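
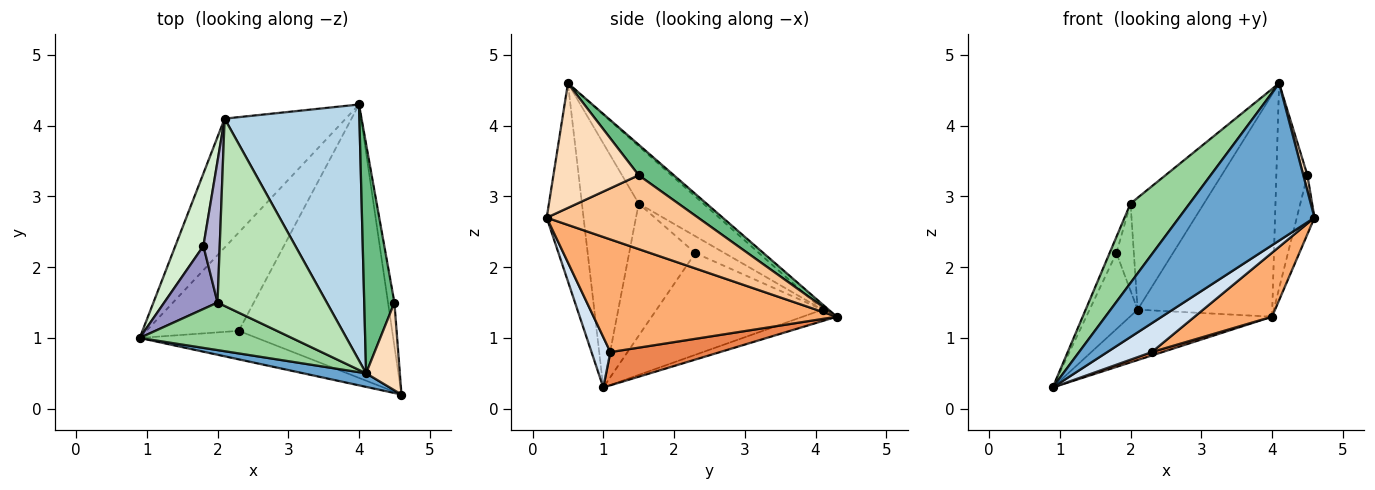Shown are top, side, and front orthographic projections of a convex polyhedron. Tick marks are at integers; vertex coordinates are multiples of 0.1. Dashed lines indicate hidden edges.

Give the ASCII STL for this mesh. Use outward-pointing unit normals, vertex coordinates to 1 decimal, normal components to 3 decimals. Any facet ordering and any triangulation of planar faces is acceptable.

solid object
 facet normal -0.262 -0.962 0.083
  outer loop
   vertex 4.1 0.5 4.6
   vertex 0.9 1.0 0.3
   vertex 4.6 0.2 2.7
  endloop
 endfacet
 facet normal -0.087 0.363 -0.928
  outer loop
   vertex 2.1 4.1 1.4
   vertex 4.0 4.3 1.3
   vertex 0.9 1.0 0.3
  endloop
 endfacet
 facet normal -0.029 0.655 0.755
  outer loop
   vertex 2.1 4.1 1.4
   vertex 4.1 0.5 4.6
   vertex 4.0 4.3 1.3
  endloop
 endfacet
 facet normal 0.289 -0.681 -0.672
  outer loop
   vertex 2.3 1.1 0.8
   vertex 4.6 0.2 2.7
   vertex 0.9 1.0 0.3
  endloop
 endfacet
 facet normal 0.338 -0.033 -0.940
  outer loop
   vertex 2.3 1.1 0.8
   vertex 0.9 1.0 0.3
   vertex 4.0 4.3 1.3
  endloop
 endfacet
 facet normal 0.582 -0.185 -0.792
  outer loop
   vertex 2.3 1.1 0.8
   vertex 4.0 4.3 1.3
   vertex 4.6 0.2 2.7
  endloop
 endfacet
 facet normal 0.990 0.116 -0.086
  outer loop
   vertex 4.5 1.5 3.3
   vertex 4.6 0.2 2.7
   vertex 4.0 4.3 1.3
  endloop
 endfacet
 facet normal 0.964 -0.046 0.261
  outer loop
   vertex 4.5 1.5 3.3
   vertex 4.1 0.5 4.6
   vertex 4.6 0.2 2.7
  endloop
 endfacet
 facet normal 0.602 0.532 0.595
  outer loop
   vertex 4.5 1.5 3.3
   vertex 4.0 4.3 1.3
   vertex 4.1 0.5 4.6
  endloop
 endfacet
 facet normal -0.636 -0.662 0.396
  outer loop
   vertex 2.0 1.5 2.9
   vertex 0.9 1.0 0.3
   vertex 4.1 0.5 4.6
  endloop
 endfacet
 facet normal -0.411 0.467 0.783
  outer loop
   vertex 2.0 1.5 2.9
   vertex 4.1 0.5 4.6
   vertex 2.1 4.1 1.4
  endloop
 endfacet
 facet normal -0.929 0.269 0.256
  outer loop
   vertex 1.8 2.3 2.2
   vertex 2.1 4.1 1.4
   vertex 0.9 1.0 0.3
  endloop
 endfacet
 facet normal -0.923 0.095 0.372
  outer loop
   vertex 1.8 2.3 2.2
   vertex 0.9 1.0 0.3
   vertex 2.0 1.5 2.9
  endloop
 endfacet
 facet normal -0.660 0.394 0.639
  outer loop
   vertex 1.8 2.3 2.2
   vertex 2.0 1.5 2.9
   vertex 2.1 4.1 1.4
  endloop
 endfacet
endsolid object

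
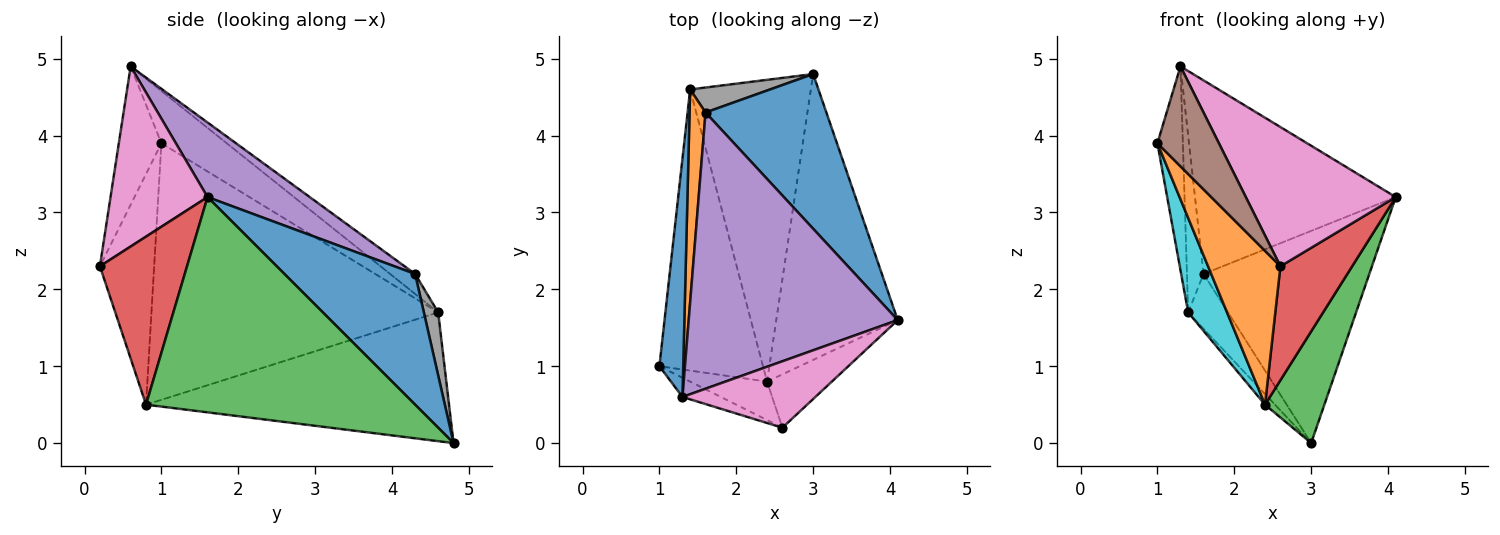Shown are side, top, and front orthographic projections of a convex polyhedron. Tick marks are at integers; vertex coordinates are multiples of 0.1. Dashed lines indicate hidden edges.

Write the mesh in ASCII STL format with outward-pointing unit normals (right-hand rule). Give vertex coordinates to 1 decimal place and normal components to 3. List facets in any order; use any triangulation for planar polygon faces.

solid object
 facet normal 0.537 0.682 0.497
  outer loop
   vertex 1.6 4.3 2.2
   vertex 4.1 1.6 3.2
   vertex 3.0 4.8 0.0
  endloop
 endfacet
 facet normal -0.588 -0.784 -0.196
  outer loop
   vertex 2.4 0.8 0.5
   vertex 2.6 0.2 2.3
   vertex 1.0 1.0 3.9
  endloop
 endfacet
 facet normal 0.855 -0.189 -0.483
  outer loop
   vertex 2.4 0.8 0.5
   vertex 3.0 4.8 0.0
   vertex 4.1 1.6 3.2
  endloop
 endfacet
 facet normal 0.740 -0.609 -0.285
  outer loop
   vertex 2.4 0.8 0.5
   vertex 4.1 1.6 3.2
   vertex 2.6 0.2 2.3
  endloop
 endfacet
 facet normal 0.281 0.551 0.786
  outer loop
   vertex 1.3 0.6 4.9
   vertex 4.1 1.6 3.2
   vertex 1.6 4.3 2.2
  endloop
 endfacet
 facet normal -0.562 -0.812 -0.156
  outer loop
   vertex 1.3 0.6 4.9
   vertex 1.0 1.0 3.9
   vertex 2.6 0.2 2.3
  endloop
 endfacet
 facet normal 0.504 -0.779 0.372
  outer loop
   vertex 1.3 0.6 4.9
   vertex 2.6 0.2 2.3
   vertex 4.1 1.6 3.2
  endloop
 endfacet
 facet normal 0.311 0.865 0.394
  outer loop
   vertex 1.4 4.6 1.7
   vertex 1.6 4.3 2.2
   vertex 3.0 4.8 0.0
  endloop
 endfacet
 facet normal -0.729 0.024 -0.684
  outer loop
   vertex 1.4 4.6 1.7
   vertex 3.0 4.8 0.0
   vertex 2.4 0.8 0.5
  endloop
 endfacet
 facet normal -0.920 -0.125 -0.371
  outer loop
   vertex 1.4 4.6 1.7
   vertex 2.4 0.8 0.5
   vertex 1.0 1.0 3.9
  endloop
 endfacet
 facet normal -0.858 0.334 0.391
  outer loop
   vertex 1.4 4.6 1.7
   vertex 1.0 1.0 3.9
   vertex 1.3 0.6 4.9
  endloop
 endfacet
 facet normal -0.694 0.460 0.554
  outer loop
   vertex 1.4 4.6 1.7
   vertex 1.3 0.6 4.9
   vertex 1.6 4.3 2.2
  endloop
 endfacet
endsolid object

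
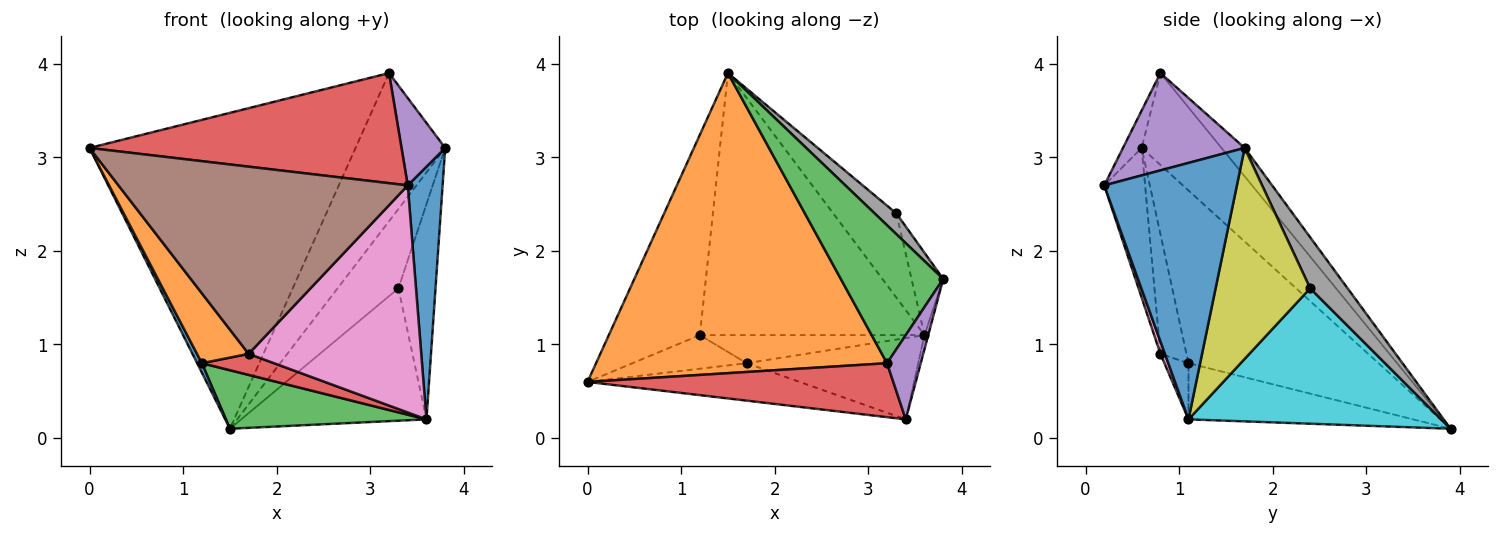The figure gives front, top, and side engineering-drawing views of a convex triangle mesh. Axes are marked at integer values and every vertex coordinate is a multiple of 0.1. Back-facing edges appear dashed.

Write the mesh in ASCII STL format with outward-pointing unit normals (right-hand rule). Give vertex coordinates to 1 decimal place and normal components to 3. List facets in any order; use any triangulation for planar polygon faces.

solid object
 facet normal 0.967 -0.254 -0.014
  outer loop
   vertex 3.6 1.1 0.2
   vertex 3.8 1.7 3.1
   vertex 3.4 0.2 2.7
  endloop
 endfacet
 facet normal -0.213 0.708 0.673
  outer loop
   vertex 3.2 0.8 3.9
   vertex 1.5 3.9 0.1
   vertex 0.0 0.6 3.1
  endloop
 endfacet
 facet normal -0.186 0.719 0.670
  outer loop
   vertex 3.2 0.8 3.9
   vertex 3.8 1.7 3.1
   vertex 1.5 3.9 0.1
  endloop
 endfacet
 facet normal -0.054 -0.897 0.439
  outer loop
   vertex 3.2 0.8 3.9
   vertex 0.0 0.6 3.1
   vertex 3.4 0.2 2.7
  endloop
 endfacet
 facet normal 0.895 -0.321 0.310
  outer loop
   vertex 3.2 0.8 3.9
   vertex 3.4 0.2 2.7
   vertex 3.8 1.7 3.1
  endloop
 endfacet
 facet normal -0.137 -0.971 -0.194
  outer loop
   vertex 1.7 0.8 0.9
   vertex 3.4 0.2 2.7
   vertex 0.0 0.6 3.1
  endloop
 endfacet
 facet normal 0.025 -0.941 -0.337
  outer loop
   vertex 1.7 0.8 0.9
   vertex 3.6 1.1 0.2
   vertex 3.4 0.2 2.7
  endloop
 endfacet
 facet normal 0.512 0.831 0.217
  outer loop
   vertex 3.3 2.4 1.6
   vertex 1.5 3.9 0.1
   vertex 3.8 1.7 3.1
  endloop
 endfacet
 facet normal 0.922 0.362 -0.138
  outer loop
   vertex 3.3 2.4 1.6
   vertex 3.8 1.7 3.1
   vertex 3.6 1.1 0.2
  endloop
 endfacet
 facet normal 0.755 0.553 -0.352
  outer loop
   vertex 3.3 2.4 1.6
   vertex 3.6 1.1 0.2
   vertex 1.5 3.9 0.1
  endloop
 endfacet
 facet normal -0.884 -0.022 -0.466
  outer loop
   vertex 1.2 1.1 0.8
   vertex 0.0 0.6 3.1
   vertex 1.5 3.9 0.1
  endloop
 endfacet
 facet normal -0.414 -0.821 -0.394
  outer loop
   vertex 1.2 1.1 0.8
   vertex 1.7 0.8 0.9
   vertex 0.0 0.6 3.1
  endloop
 endfacet
 facet normal -0.237 -0.212 -0.948
  outer loop
   vertex 1.2 1.1 0.8
   vertex 1.5 3.9 0.1
   vertex 3.6 1.1 0.2
  endloop
 endfacet
 facet normal -0.196 -0.588 -0.784
  outer loop
   vertex 1.2 1.1 0.8
   vertex 3.6 1.1 0.2
   vertex 1.7 0.8 0.9
  endloop
 endfacet
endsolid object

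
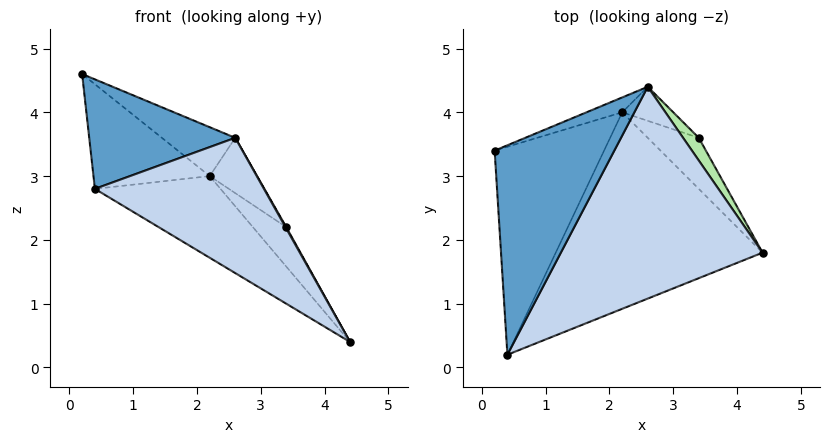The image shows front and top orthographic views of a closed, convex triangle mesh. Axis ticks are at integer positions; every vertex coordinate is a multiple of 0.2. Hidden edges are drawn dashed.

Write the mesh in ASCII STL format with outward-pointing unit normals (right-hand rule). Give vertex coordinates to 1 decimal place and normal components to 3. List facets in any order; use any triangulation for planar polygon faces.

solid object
 facet normal 0.490 -0.404 0.772
  outer loop
   vertex 2.6 4.4 3.6
   vertex 0.2 3.4 4.6
   vertex 0.4 0.2 2.8
  endloop
 endfacet
 facet normal 0.585 -0.437 0.684
  outer loop
   vertex 2.6 4.4 3.6
   vertex 0.4 0.2 2.8
   vertex 4.4 1.8 0.4
  endloop
 endfacet
 facet normal -0.647 0.343 -0.681
  outer loop
   vertex 2.2 4.0 3.0
   vertex 0.4 0.2 2.8
   vertex 0.2 3.4 4.6
  endloop
 endfacet
 facet normal -0.578 0.313 -0.754
  outer loop
   vertex 2.2 4.0 3.0
   vertex 4.4 1.8 0.4
   vertex 0.4 0.2 2.8
  endloop
 endfacet
 facet normal -0.461 0.849 -0.258
  outer loop
   vertex 2.2 4.0 3.0
   vertex 0.2 3.4 4.6
   vertex 2.6 4.4 3.6
  endloop
 endfacet
 facet normal 0.860 -0.032 0.510
  outer loop
   vertex 3.4 3.6 2.2
   vertex 2.6 4.4 3.6
   vertex 4.4 1.8 0.4
  endloop
 endfacet
 facet normal -0.308 0.582 -0.753
  outer loop
   vertex 3.4 3.6 2.2
   vertex 4.4 1.8 0.4
   vertex 2.2 4.0 3.0
  endloop
 endfacet
 facet normal -0.065 0.850 -0.523
  outer loop
   vertex 3.4 3.6 2.2
   vertex 2.2 4.0 3.0
   vertex 2.6 4.4 3.6
  endloop
 endfacet
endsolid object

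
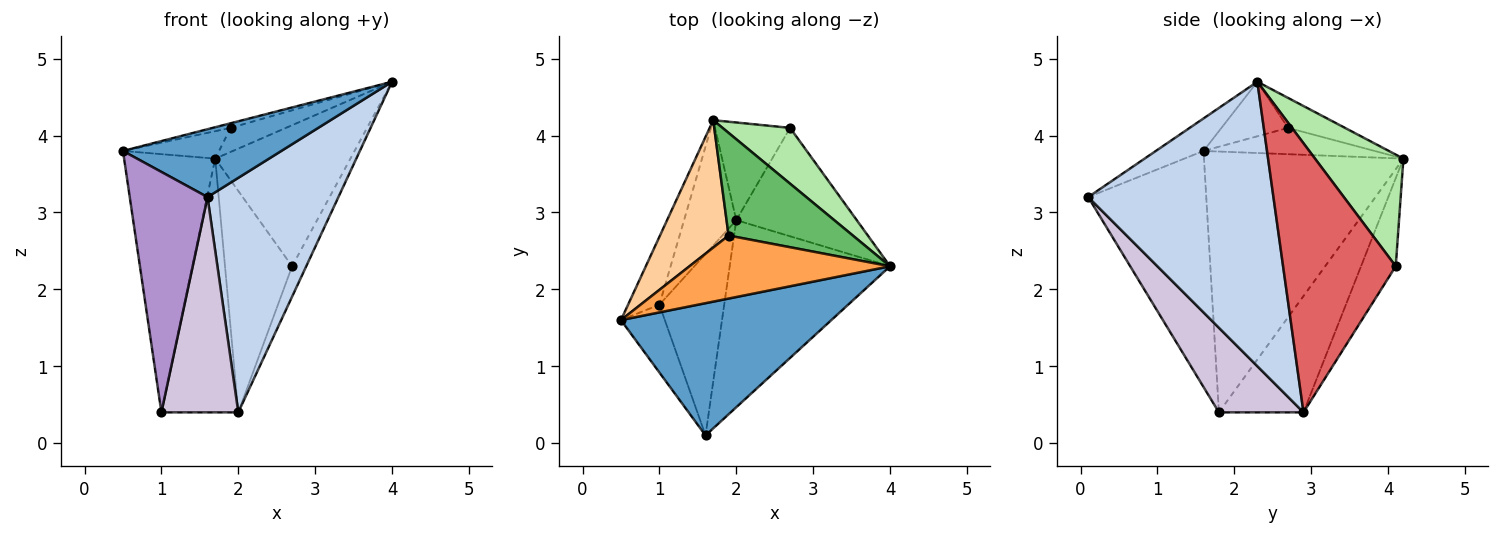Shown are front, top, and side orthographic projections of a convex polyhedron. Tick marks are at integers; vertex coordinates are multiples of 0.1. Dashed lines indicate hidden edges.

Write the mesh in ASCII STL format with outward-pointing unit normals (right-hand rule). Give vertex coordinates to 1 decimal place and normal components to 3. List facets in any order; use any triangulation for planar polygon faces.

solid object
 facet normal -0.136 -0.452 0.881
  outer loop
   vertex 1.6 0.1 3.2
   vertex 4.0 2.3 4.7
   vertex 0.5 1.6 3.8
  endloop
 endfacet
 facet normal 0.742 -0.524 -0.418
  outer loop
   vertex 1.6 0.1 3.2
   vertex 2.0 2.9 0.4
   vertex 4.0 2.3 4.7
  endloop
 endfacet
 facet normal -0.262 0.070 0.963
  outer loop
   vertex 1.9 2.7 4.1
   vertex 0.5 1.6 3.8
   vertex 4.0 2.3 4.7
  endloop
 endfacet
 facet normal -0.351 0.197 0.915
  outer loop
   vertex 1.9 2.7 4.1
   vertex 1.7 4.2 3.7
   vertex 0.5 1.6 3.8
  endloop
 endfacet
 facet normal -0.228 0.222 0.948
  outer loop
   vertex 1.9 2.7 4.1
   vertex 4.0 2.3 4.7
   vertex 1.7 4.2 3.7
  endloop
 endfacet
 facet normal 0.520 0.794 0.314
  outer loop
   vertex 2.7 4.1 2.3
   vertex 1.7 4.2 3.7
   vertex 4.0 2.3 4.7
  endloop
 endfacet
 facet normal 0.907 0.114 -0.406
  outer loop
   vertex 2.7 4.1 2.3
   vertex 4.0 2.3 4.7
   vertex 2.0 2.9 0.4
  endloop
 endfacet
 facet normal -0.428 0.827 -0.365
  outer loop
   vertex 2.7 4.1 2.3
   vertex 2.0 2.9 0.4
   vertex 1.7 4.2 3.7
  endloop
 endfacet
 facet normal -0.825 -0.544 -0.153
  outer loop
   vertex 1.0 1.8 0.4
   vertex 1.6 0.1 3.2
   vertex 0.5 1.6 3.8
  endloop
 endfacet
 facet normal 0.644 -0.585 -0.493
  outer loop
   vertex 1.0 1.8 0.4
   vertex 2.0 2.9 0.4
   vertex 1.6 0.1 3.2
  endloop
 endfacet
 facet normal -0.904 0.413 -0.109
  outer loop
   vertex 1.0 1.8 0.4
   vertex 0.5 1.6 3.8
   vertex 1.7 4.2 3.7
  endloop
 endfacet
 facet normal -0.702 0.638 -0.315
  outer loop
   vertex 1.0 1.8 0.4
   vertex 1.7 4.2 3.7
   vertex 2.0 2.9 0.4
  endloop
 endfacet
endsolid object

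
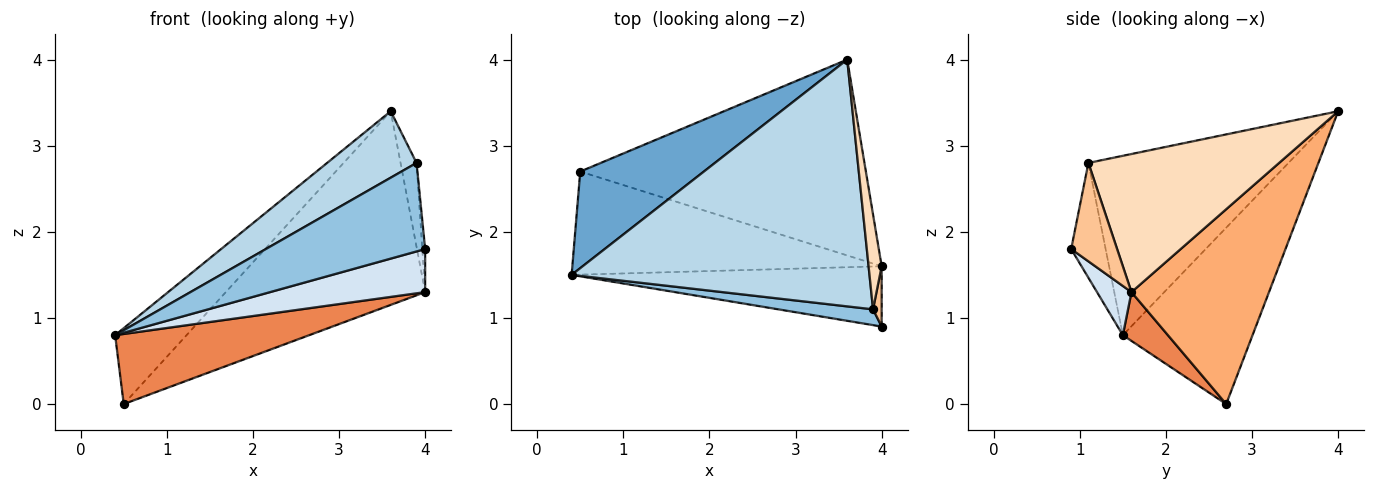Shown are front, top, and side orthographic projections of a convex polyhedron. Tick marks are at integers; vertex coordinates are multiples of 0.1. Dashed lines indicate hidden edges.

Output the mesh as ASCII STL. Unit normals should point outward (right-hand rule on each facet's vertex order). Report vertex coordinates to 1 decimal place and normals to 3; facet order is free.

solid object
 facet normal -0.746 0.411 0.523
  outer loop
   vertex 0.5 2.7 0.0
   vertex 0.4 1.5 0.8
   vertex 3.6 4.0 3.4
  endloop
 endfacet
 facet normal -0.208 -0.963 0.172
  outer loop
   vertex 3.9 1.1 2.8
   vertex 0.4 1.5 0.8
   vertex 4.0 0.9 1.8
  endloop
 endfacet
 facet normal -0.503 -0.225 0.835
  outer loop
   vertex 3.9 1.1 2.8
   vertex 3.6 4.0 3.4
   vertex 0.4 1.5 0.8
  endloop
 endfacet
 facet normal 0.128 -0.576 -0.807
  outer loop
   vertex 4.0 1.6 1.3
   vertex 4.0 0.9 1.8
   vertex 0.4 1.5 0.8
  endloop
 endfacet
 facet normal 0.129 -0.557 -0.820
  outer loop
   vertex 4.0 1.6 1.3
   vertex 0.4 1.5 0.8
   vertex 0.5 2.7 0.0
  endloop
 endfacet
 facet normal 0.436 0.633 -0.640
  outer loop
   vertex 4.0 1.6 1.3
   vertex 0.5 2.7 0.0
   vertex 3.6 4.0 3.4
  endloop
 endfacet
 facet normal 0.994 0.062 0.087
  outer loop
   vertex 4.0 1.6 1.3
   vertex 3.9 1.1 2.8
   vertex 4.0 0.9 1.8
  endloop
 endfacet
 facet normal 0.992 0.083 0.094
  outer loop
   vertex 4.0 1.6 1.3
   vertex 3.6 4.0 3.4
   vertex 3.9 1.1 2.8
  endloop
 endfacet
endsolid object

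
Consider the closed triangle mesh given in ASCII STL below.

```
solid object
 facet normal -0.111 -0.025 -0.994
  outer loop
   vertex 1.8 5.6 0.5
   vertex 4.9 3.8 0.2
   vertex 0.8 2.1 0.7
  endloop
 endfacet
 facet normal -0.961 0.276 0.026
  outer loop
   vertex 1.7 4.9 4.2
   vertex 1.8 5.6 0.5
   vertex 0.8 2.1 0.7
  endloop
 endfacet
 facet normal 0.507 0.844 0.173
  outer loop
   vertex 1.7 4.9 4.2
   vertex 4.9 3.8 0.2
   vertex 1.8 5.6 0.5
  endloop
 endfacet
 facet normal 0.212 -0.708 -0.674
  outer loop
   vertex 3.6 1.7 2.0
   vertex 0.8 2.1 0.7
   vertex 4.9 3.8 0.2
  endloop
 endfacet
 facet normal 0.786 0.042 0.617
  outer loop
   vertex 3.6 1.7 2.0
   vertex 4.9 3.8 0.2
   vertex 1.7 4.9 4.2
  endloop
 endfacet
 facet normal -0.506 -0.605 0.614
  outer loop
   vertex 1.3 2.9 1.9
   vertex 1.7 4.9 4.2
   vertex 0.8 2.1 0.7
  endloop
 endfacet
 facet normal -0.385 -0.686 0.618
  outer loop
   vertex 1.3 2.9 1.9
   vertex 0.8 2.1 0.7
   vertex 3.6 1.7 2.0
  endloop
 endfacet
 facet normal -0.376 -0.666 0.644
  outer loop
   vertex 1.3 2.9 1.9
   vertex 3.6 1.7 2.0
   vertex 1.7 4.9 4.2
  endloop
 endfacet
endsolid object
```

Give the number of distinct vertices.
6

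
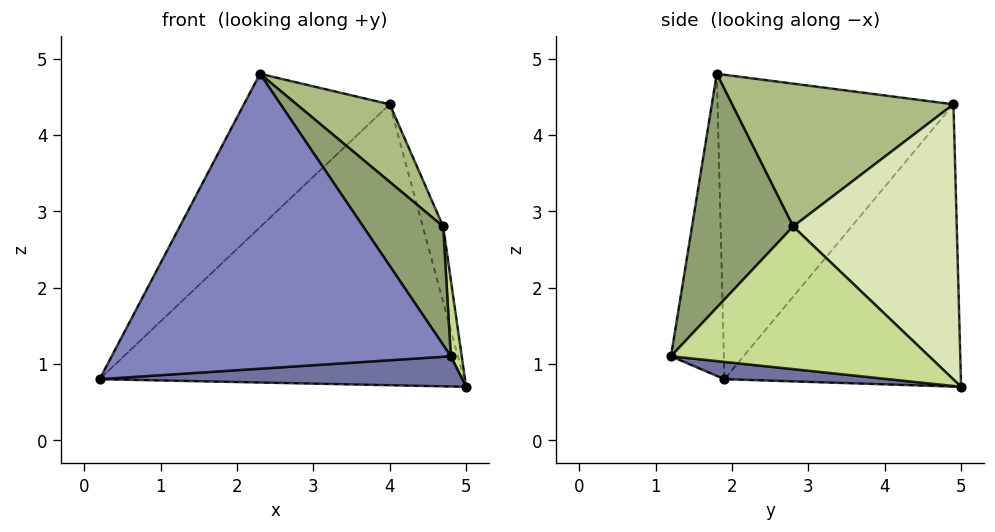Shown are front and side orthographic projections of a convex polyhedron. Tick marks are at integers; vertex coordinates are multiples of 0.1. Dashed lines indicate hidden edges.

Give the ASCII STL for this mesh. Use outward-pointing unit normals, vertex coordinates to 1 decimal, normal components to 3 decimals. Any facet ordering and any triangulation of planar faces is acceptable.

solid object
 facet normal 0.048 -0.107 -0.993
  outer loop
   vertex 4.8 1.2 1.1
   vertex 0.2 1.9 0.8
   vertex 5.0 5.0 0.7
  endloop
 endfacet
 facet normal -0.154 -0.987 0.056
  outer loop
   vertex 2.3 1.8 4.8
   vertex 0.2 1.9 0.8
   vertex 4.8 1.2 1.1
  endloop
 endfacet
 facet normal -0.540 0.832 -0.123
  outer loop
   vertex 4.0 4.9 4.4
   vertex 5.0 5.0 0.7
   vertex 0.2 1.9 0.8
  endloop
 endfacet
 facet normal -0.773 0.478 0.418
  outer loop
   vertex 4.0 4.9 4.4
   vertex 0.2 1.9 0.8
   vertex 2.3 1.8 4.8
  endloop
 endfacet
 facet normal 0.663 -0.525 0.533
  outer loop
   vertex 4.7 2.8 2.8
   vertex 2.3 1.8 4.8
   vertex 4.8 1.2 1.1
  endloop
 endfacet
 facet normal 0.681 -0.286 0.674
  outer loop
   vertex 4.7 2.8 2.8
   vertex 4.0 4.9 4.4
   vertex 2.3 1.8 4.8
  endloop
 endfacet
 facet normal 0.994 -0.042 0.098
  outer loop
   vertex 4.7 2.8 2.8
   vertex 4.8 1.2 1.1
   vertex 5.0 5.0 0.7
  endloop
 endfacet
 facet normal 0.958 0.120 0.262
  outer loop
   vertex 4.7 2.8 2.8
   vertex 5.0 5.0 0.7
   vertex 4.0 4.9 4.4
  endloop
 endfacet
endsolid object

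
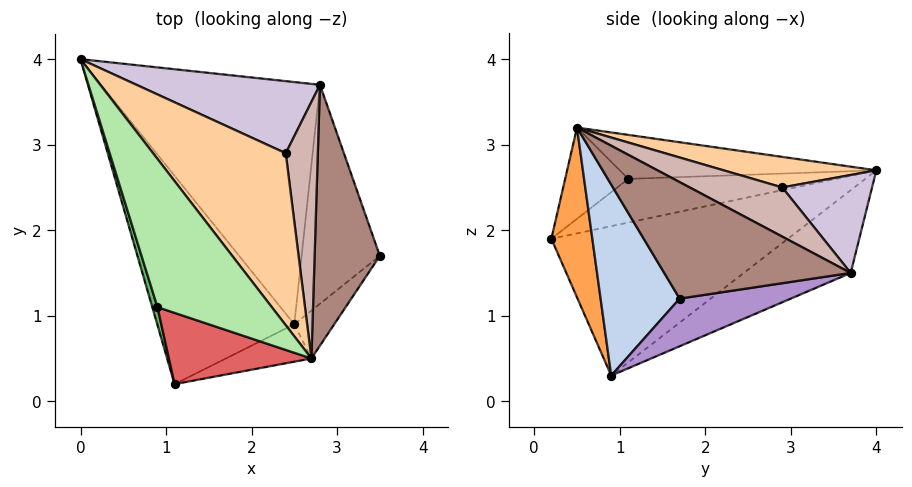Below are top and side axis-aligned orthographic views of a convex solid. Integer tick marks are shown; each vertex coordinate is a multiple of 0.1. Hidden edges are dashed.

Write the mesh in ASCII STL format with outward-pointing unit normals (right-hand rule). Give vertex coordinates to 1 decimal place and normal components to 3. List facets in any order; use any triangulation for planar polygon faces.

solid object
 facet normal -0.735 -0.071 -0.674
  outer loop
   vertex 2.5 0.9 0.3
   vertex 1.1 0.2 1.9
   vertex 0.0 4.0 2.7
  endloop
 endfacet
 facet normal 0.694 -0.705 -0.145
  outer loop
   vertex 2.5 0.9 0.3
   vertex 3.5 1.7 1.2
   vertex 2.7 0.5 3.2
  endloop
 endfacet
 facet normal 0.299 -0.942 -0.151
  outer loop
   vertex 2.5 0.9 0.3
   vertex 2.7 0.5 3.2
   vertex 1.1 0.2 1.9
  endloop
 endfacet
 facet normal 0.214 0.298 0.930
  outer loop
   vertex 2.4 2.9 2.5
   vertex 0.0 4.0 2.7
   vertex 2.7 0.5 3.2
  endloop
 endfacet
 facet normal -0.948 -0.298 0.112
  outer loop
   vertex 0.9 1.1 2.6
   vertex 0.0 4.0 2.7
   vertex 1.1 0.2 1.9
  endloop
 endfacet
 facet normal -0.355 -0.142 0.924
  outer loop
   vertex 0.9 1.1 2.6
   vertex 2.7 0.5 3.2
   vertex 0.0 4.0 2.7
  endloop
 endfacet
 facet normal -0.426 -0.613 0.666
  outer loop
   vertex 0.9 1.1 2.6
   vertex 1.1 0.2 1.9
   vertex 2.7 0.5 3.2
  endloop
 endfacet
 facet normal -0.324 0.402 -0.856
  outer loop
   vertex 2.8 3.7 1.5
   vertex 2.5 0.9 0.3
   vertex 0.0 4.0 2.7
  endloop
 endfacet
 facet normal 0.497 0.296 -0.816
  outer loop
   vertex 2.8 3.7 1.5
   vertex 3.5 1.7 1.2
   vertex 2.5 0.9 0.3
  endloop
 endfacet
 facet normal 0.356 0.655 0.666
  outer loop
   vertex 2.8 3.7 1.5
   vertex 0.0 4.0 2.7
   vertex 2.4 2.9 2.5
  endloop
 endfacet
 facet normal 0.850 0.226 0.476
  outer loop
   vertex 2.8 3.7 1.5
   vertex 2.7 0.5 3.2
   vertex 3.5 1.7 1.2
  endloop
 endfacet
 facet normal 0.810 0.255 0.528
  outer loop
   vertex 2.8 3.7 1.5
   vertex 2.4 2.9 2.5
   vertex 2.7 0.5 3.2
  endloop
 endfacet
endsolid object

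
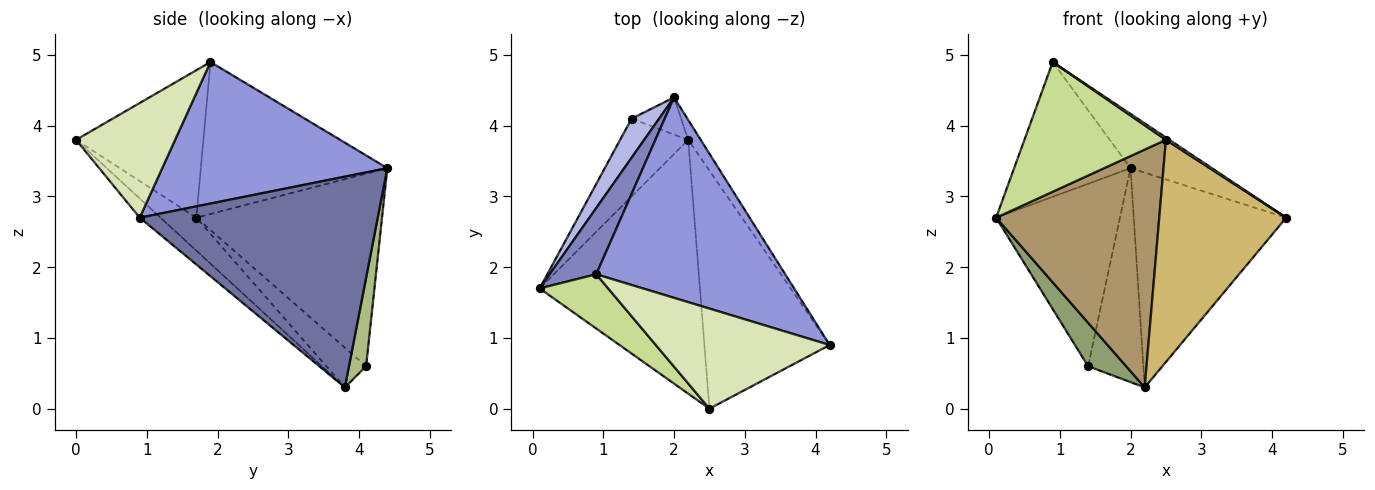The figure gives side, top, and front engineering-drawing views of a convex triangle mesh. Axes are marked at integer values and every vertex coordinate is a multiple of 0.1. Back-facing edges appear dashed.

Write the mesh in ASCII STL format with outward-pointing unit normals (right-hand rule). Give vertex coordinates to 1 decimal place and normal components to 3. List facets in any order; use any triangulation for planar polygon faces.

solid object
 facet normal 0.841 0.539 -0.050
  outer loop
   vertex 2.2 3.8 0.3
   vertex 2.0 4.4 3.4
   vertex 4.2 0.9 2.7
  endloop
 endfacet
 facet normal -0.821 0.512 0.252
  outer loop
   vertex 0.9 1.9 4.9
   vertex 2.0 4.4 3.4
   vertex 0.1 1.7 2.7
  endloop
 endfacet
 facet normal 0.586 0.212 0.782
  outer loop
   vertex 0.9 1.9 4.9
   vertex 4.2 0.9 2.7
   vertex 2.0 4.4 3.4
  endloop
 endfacet
 facet normal -0.826 0.551 0.118
  outer loop
   vertex 1.4 4.1 0.6
   vertex 0.1 1.7 2.7
   vertex 2.0 4.4 3.4
  endloop
 endfacet
 facet normal -0.454 -0.434 -0.778
  outer loop
   vertex 1.4 4.1 0.6
   vertex 2.2 3.8 0.3
   vertex 0.1 1.7 2.7
  endloop
 endfacet
 facet normal 0.292 0.942 -0.164
  outer loop
   vertex 1.4 4.1 0.6
   vertex 2.0 4.4 3.4
   vertex 2.2 3.8 0.3
  endloop
 endfacet
 facet normal -0.639 -0.710 0.297
  outer loop
   vertex 2.5 0.0 3.8
   vertex 0.9 1.9 4.9
   vertex 0.1 1.7 2.7
  endloop
 endfacet
 facet normal 0.550 -0.020 0.835
  outer loop
   vertex 2.5 0.0 3.8
   vertex 4.2 0.9 2.7
   vertex 0.9 1.9 4.9
  endloop
 endfacet
 facet normal -0.148 -0.676 -0.722
  outer loop
   vertex 2.5 0.0 3.8
   vertex 0.1 1.7 2.7
   vertex 2.2 3.8 0.3
  endloop
 endfacet
 facet normal -0.111 -0.678 -0.727
  outer loop
   vertex 2.5 0.0 3.8
   vertex 2.2 3.8 0.3
   vertex 4.2 0.9 2.7
  endloop
 endfacet
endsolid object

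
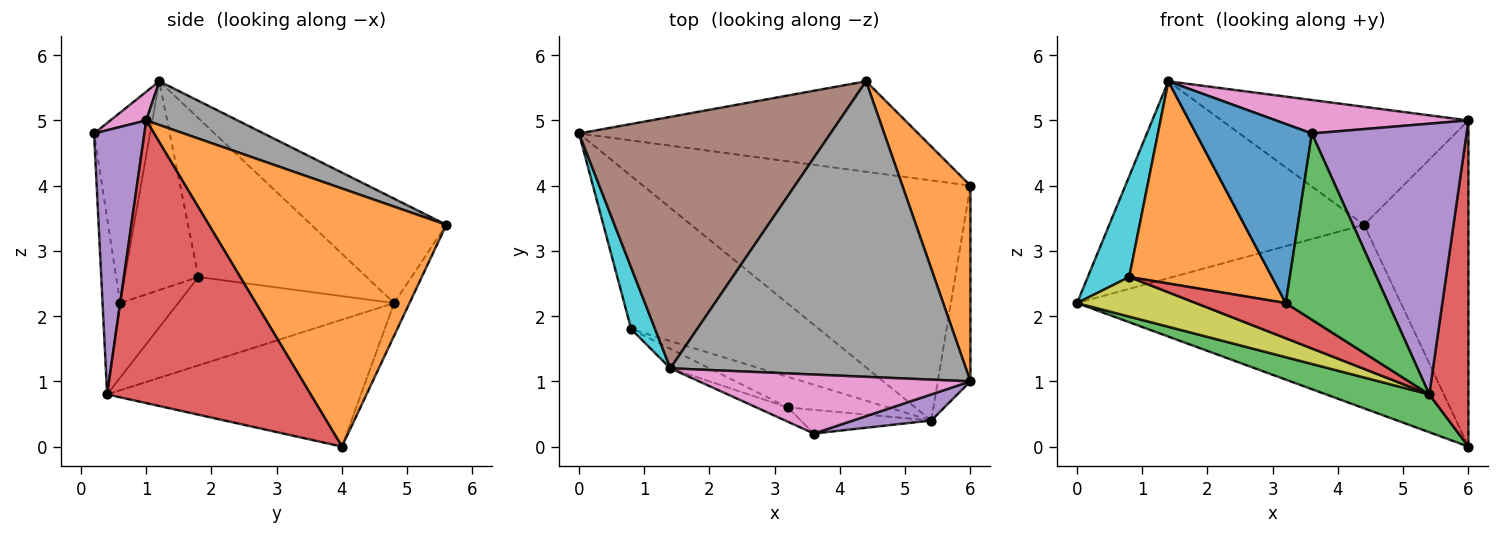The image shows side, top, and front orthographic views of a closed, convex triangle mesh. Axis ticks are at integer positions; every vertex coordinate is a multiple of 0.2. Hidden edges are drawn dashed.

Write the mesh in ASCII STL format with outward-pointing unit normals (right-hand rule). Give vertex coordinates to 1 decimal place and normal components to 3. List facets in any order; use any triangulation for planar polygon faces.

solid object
 facet normal -0.042 0.896 -0.442
  outer loop
   vertex 4.4 5.6 3.4
   vertex 6.0 4.0 0.0
   vertex 0.0 4.8 2.2
  endloop
 endfacet
 facet normal 0.890 0.391 0.235
  outer loop
   vertex 6.0 1.0 5.0
   vertex 6.0 4.0 0.0
   vertex 4.4 5.6 3.4
  endloop
 endfacet
 facet normal -0.358 -0.145 -0.922
  outer loop
   vertex 5.4 0.4 0.8
   vertex 0.0 4.8 2.2
   vertex 6.0 4.0 0.0
  endloop
 endfacet
 facet normal 0.976 -0.188 -0.113
  outer loop
   vertex 5.4 0.4 0.8
   vertex 6.0 4.0 0.0
   vertex 6.0 1.0 5.0
  endloop
 endfacet
 facet normal 0.308 -0.947 0.091
  outer loop
   vertex 5.4 0.4 0.8
   vertex 6.0 1.0 5.0
   vertex 3.6 0.2 4.8
  endloop
 endfacet
 facet normal -0.311 0.586 0.748
  outer loop
   vertex 1.4 1.2 5.6
   vertex 4.4 5.6 3.4
   vertex 0.0 4.8 2.2
  endloop
 endfacet
 facet normal 0.092 -0.491 0.866
  outer loop
   vertex 1.4 1.2 5.6
   vertex 3.6 0.2 4.8
   vertex 6.0 1.0 5.0
  endloop
 endfacet
 facet normal 0.136 0.367 0.920
  outer loop
   vertex 1.4 1.2 5.6
   vertex 6.0 1.0 5.0
   vertex 4.4 5.6 3.4
  endloop
 endfacet
 facet normal -0.414 -0.228 -0.881
  outer loop
   vertex 0.8 1.8 2.6
   vertex 0.0 4.8 2.2
   vertex 5.4 0.4 0.8
  endloop
 endfacet
 facet normal -0.961 -0.237 0.145
  outer loop
   vertex 0.8 1.8 2.6
   vertex 1.4 1.2 5.6
   vertex 0.0 4.8 2.2
  endloop
 endfacet
 facet normal -0.434 -0.898 -0.071
  outer loop
   vertex 3.2 0.6 2.2
   vertex 3.6 0.2 4.8
   vertex 1.4 1.2 5.6
  endloop
 endfacet
 facet normal -0.457 -0.885 -0.086
  outer loop
   vertex 3.2 0.6 2.2
   vertex 1.4 1.2 5.6
   vertex 0.8 1.8 2.6
  endloop
 endfacet
 facet normal -0.168 -0.978 -0.125
  outer loop
   vertex 3.2 0.6 2.2
   vertex 5.4 0.4 0.8
   vertex 3.6 0.2 4.8
  endloop
 endfacet
 facet normal -0.437 -0.678 -0.591
  outer loop
   vertex 3.2 0.6 2.2
   vertex 0.8 1.8 2.6
   vertex 5.4 0.4 0.8
  endloop
 endfacet
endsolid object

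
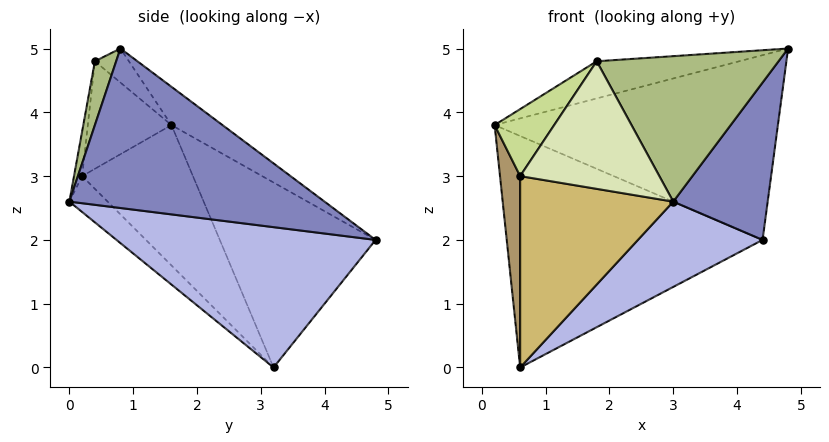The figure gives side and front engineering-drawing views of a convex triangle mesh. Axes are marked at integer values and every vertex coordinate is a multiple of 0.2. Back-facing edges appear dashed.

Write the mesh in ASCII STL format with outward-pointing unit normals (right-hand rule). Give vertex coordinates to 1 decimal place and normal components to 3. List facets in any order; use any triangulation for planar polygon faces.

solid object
 facet normal -0.106 0.590 0.801
  outer loop
   vertex 4.4 4.8 2.0
   vertex 0.2 1.6 3.8
   vertex 4.8 0.8 5.0
  endloop
 endfacet
 facet normal 0.809 -0.299 -0.507
  outer loop
   vertex 3.0 0.0 2.6
   vertex 4.4 4.8 2.0
   vertex 4.8 0.8 5.0
  endloop
 endfacet
 facet normal -0.497 0.817 0.292
  outer loop
   vertex 0.6 3.2 0.0
   vertex 0.2 1.6 3.8
   vertex 4.4 4.8 2.0
  endloop
 endfacet
 facet normal 0.532 -0.256 -0.807
  outer loop
   vertex 0.6 3.2 0.0
   vertex 4.4 4.8 2.0
   vertex 3.0 0.0 2.6
  endloop
 endfacet
 facet normal -0.127 0.530 0.839
  outer loop
   vertex 1.8 0.4 4.8
   vertex 4.8 0.8 5.0
   vertex 0.2 1.6 3.8
  endloop
 endfacet
 facet normal 0.113 -0.965 0.237
  outer loop
   vertex 1.8 0.4 4.8
   vertex 3.0 0.0 2.6
   vertex 4.8 0.8 5.0
  endloop
 endfacet
 facet normal -0.696 -0.496 0.519
  outer loop
   vertex 0.6 0.2 3.0
   vertex 1.8 0.4 4.8
   vertex 0.2 1.6 3.8
  endloop
 endfacet
 facet normal -0.058 -0.987 0.148
  outer loop
   vertex 0.6 0.2 3.0
   vertex 3.0 0.0 2.6
   vertex 1.8 0.4 4.8
  endloop
 endfacet
 facet normal -0.968 -0.176 -0.176
  outer loop
   vertex 0.6 0.2 3.0
   vertex 0.2 1.6 3.8
   vertex 0.6 3.2 0.0
  endloop
 endfacet
 facet normal -0.174 -0.696 -0.696
  outer loop
   vertex 0.6 0.2 3.0
   vertex 0.6 3.2 0.0
   vertex 3.0 0.0 2.6
  endloop
 endfacet
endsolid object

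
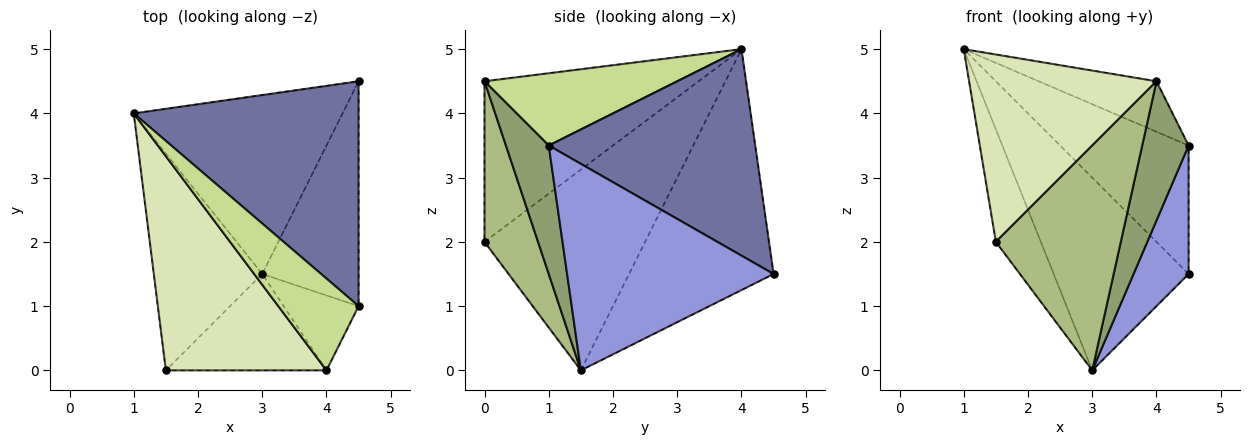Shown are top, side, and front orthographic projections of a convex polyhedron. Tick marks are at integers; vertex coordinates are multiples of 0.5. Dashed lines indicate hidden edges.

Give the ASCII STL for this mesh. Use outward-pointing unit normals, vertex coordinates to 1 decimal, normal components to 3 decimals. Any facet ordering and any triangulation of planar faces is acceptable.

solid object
 facet normal 0.623 0.388 0.679
  outer loop
   vertex 4.5 4.5 1.5
   vertex 1.0 4.0 5.0
   vertex 4.5 1.0 3.5
  endloop
 endfacet
 facet normal -0.618 0.576 -0.535
  outer loop
   vertex 3.0 1.5 0.0
   vertex 1.0 4.0 5.0
   vertex 4.5 4.5 1.5
  endloop
 endfacet
 facet normal 0.881 -0.235 -0.411
  outer loop
   vertex 3.0 1.5 0.0
   vertex 4.5 4.5 1.5
   vertex 4.5 1.0 3.5
  endloop
 endfacet
 facet normal -0.854 0.239 -0.461
  outer loop
   vertex 1.5 0.0 2.0
   vertex 1.0 4.0 5.0
   vertex 3.0 1.5 0.0
  endloop
 endfacet
 facet normal 0.631 -0.683 -0.368
  outer loop
   vertex 4.0 0.0 4.5
   vertex 3.0 1.5 0.0
   vertex 4.5 1.0 3.5
  endloop
 endfacet
 facet normal 0.367 -0.855 -0.367
  outer loop
   vertex 4.0 0.0 4.5
   vertex 1.5 0.0 2.0
   vertex 3.0 1.5 0.0
  endloop
 endfacet
 facet normal 0.619 0.378 0.688
  outer loop
   vertex 4.0 0.0 4.5
   vertex 4.5 1.0 3.5
   vertex 1.0 4.0 5.0
  endloop
 endfacet
 facet normal -0.601 -0.526 0.601
  outer loop
   vertex 4.0 0.0 4.5
   vertex 1.0 4.0 5.0
   vertex 1.5 0.0 2.0
  endloop
 endfacet
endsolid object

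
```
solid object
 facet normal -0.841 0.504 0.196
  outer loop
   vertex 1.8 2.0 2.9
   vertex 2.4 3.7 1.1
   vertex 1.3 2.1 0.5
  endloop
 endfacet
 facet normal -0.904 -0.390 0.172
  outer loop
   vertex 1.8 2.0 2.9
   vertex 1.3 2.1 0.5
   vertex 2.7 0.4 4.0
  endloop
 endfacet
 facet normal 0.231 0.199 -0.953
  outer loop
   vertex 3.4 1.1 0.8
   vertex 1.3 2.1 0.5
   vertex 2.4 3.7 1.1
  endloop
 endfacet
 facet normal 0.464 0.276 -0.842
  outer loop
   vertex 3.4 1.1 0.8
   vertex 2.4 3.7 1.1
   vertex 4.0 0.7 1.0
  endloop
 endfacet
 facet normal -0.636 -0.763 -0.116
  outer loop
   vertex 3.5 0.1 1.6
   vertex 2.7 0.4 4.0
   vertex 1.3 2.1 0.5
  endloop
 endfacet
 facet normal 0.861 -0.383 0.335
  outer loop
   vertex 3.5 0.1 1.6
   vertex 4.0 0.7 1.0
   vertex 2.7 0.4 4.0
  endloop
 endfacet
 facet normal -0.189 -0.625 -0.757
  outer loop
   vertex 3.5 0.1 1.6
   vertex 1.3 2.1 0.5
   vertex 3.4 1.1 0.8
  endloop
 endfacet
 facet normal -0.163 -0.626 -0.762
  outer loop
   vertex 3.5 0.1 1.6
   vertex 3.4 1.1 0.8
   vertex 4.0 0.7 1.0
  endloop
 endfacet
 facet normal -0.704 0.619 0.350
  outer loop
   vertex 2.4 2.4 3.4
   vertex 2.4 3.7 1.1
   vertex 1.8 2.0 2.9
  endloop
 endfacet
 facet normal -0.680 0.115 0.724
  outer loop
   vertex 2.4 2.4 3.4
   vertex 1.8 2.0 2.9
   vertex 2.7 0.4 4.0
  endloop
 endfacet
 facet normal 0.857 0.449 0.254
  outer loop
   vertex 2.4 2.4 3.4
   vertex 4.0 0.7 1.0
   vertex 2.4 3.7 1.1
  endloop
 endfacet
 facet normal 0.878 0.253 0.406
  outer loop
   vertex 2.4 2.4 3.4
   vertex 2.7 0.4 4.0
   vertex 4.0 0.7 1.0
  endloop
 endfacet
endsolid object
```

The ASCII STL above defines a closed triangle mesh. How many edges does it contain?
18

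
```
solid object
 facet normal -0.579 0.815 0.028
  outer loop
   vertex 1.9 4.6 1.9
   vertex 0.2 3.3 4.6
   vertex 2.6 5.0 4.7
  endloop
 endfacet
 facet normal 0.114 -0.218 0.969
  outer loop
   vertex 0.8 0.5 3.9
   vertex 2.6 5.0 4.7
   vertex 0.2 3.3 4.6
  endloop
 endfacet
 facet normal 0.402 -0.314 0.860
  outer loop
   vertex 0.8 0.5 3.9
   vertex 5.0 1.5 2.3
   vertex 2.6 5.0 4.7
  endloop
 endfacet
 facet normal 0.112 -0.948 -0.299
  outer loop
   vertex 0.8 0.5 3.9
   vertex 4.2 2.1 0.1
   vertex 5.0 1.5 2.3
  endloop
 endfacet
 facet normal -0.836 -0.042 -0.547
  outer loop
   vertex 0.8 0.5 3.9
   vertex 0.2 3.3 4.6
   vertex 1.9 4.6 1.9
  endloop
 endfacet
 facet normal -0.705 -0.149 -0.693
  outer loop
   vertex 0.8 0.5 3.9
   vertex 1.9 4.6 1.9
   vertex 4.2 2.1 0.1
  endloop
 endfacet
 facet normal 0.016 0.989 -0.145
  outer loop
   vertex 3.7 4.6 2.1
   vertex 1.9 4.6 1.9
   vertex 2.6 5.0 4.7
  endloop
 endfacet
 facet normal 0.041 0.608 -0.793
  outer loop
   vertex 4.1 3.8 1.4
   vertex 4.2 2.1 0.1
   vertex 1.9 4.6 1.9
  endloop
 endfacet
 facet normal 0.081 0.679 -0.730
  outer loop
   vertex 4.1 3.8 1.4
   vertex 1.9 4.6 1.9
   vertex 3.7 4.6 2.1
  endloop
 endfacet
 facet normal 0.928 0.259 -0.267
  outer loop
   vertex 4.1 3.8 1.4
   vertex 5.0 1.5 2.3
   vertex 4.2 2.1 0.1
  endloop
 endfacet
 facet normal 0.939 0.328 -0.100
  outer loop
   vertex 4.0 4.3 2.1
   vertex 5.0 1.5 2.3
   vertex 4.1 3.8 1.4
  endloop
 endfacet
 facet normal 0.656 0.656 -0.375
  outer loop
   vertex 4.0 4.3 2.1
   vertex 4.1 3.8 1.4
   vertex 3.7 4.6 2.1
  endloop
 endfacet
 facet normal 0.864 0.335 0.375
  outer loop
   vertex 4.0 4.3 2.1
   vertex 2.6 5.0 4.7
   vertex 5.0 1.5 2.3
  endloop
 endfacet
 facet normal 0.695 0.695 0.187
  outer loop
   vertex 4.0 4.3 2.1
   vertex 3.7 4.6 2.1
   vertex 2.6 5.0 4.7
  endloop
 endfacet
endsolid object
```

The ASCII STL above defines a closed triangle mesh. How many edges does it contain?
21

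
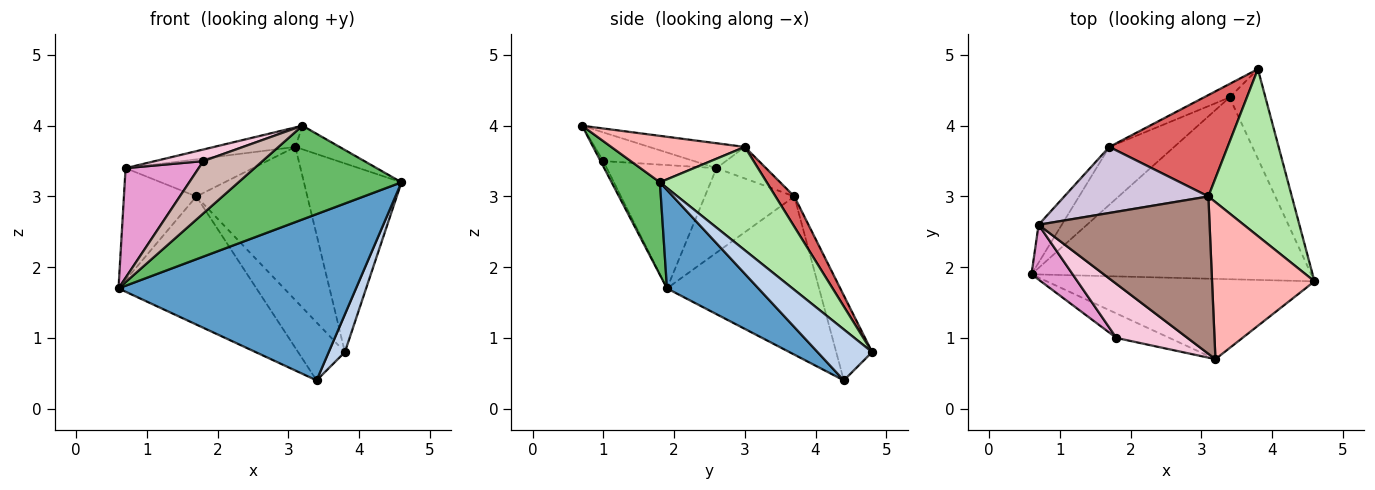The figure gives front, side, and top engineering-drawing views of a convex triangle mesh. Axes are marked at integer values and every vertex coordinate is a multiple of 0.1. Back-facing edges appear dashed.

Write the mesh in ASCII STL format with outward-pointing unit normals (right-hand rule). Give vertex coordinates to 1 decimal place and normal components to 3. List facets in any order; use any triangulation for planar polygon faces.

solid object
 facet normal 0.252 -0.653 -0.714
  outer loop
   vertex 3.4 4.4 0.4
   vertex 4.6 1.8 3.2
   vertex 0.6 1.9 1.7
  endloop
 endfacet
 facet normal 0.795 -0.235 -0.559
  outer loop
   vertex 3.4 4.4 0.4
   vertex 3.8 4.8 0.8
   vertex 4.6 1.8 3.2
  endloop
 endfacet
 facet normal -0.709 0.643 -0.290
  outer loop
   vertex 1.7 3.7 3.0
   vertex 3.4 4.4 0.4
   vertex 0.6 1.9 1.7
  endloop
 endfacet
 facet normal -0.599 0.780 -0.181
  outer loop
   vertex 1.7 3.7 3.0
   vertex 3.8 4.8 0.8
   vertex 3.4 4.4 0.4
  endloop
 endfacet
 facet normal 0.219 -0.741 -0.635
  outer loop
   vertex 3.2 0.7 4.0
   vertex 0.6 1.9 1.7
   vertex 4.6 1.8 3.2
  endloop
 endfacet
 facet normal 0.634 0.579 0.512
  outer loop
   vertex 3.1 3.0 3.7
   vertex 4.6 1.8 3.2
   vertex 3.8 4.8 0.8
  endloop
 endfacet
 facet normal 0.140 0.826 0.546
  outer loop
   vertex 3.1 3.0 3.7
   vertex 3.8 4.8 0.8
   vertex 1.7 3.7 3.0
  endloop
 endfacet
 facet normal 0.409 0.135 0.902
  outer loop
   vertex 3.1 3.0 3.7
   vertex 3.2 0.7 4.0
   vertex 4.6 1.8 3.2
  endloop
 endfacet
 facet normal -0.760 0.615 -0.209
  outer loop
   vertex 0.7 2.6 3.4
   vertex 1.7 3.7 3.0
   vertex 0.6 1.9 1.7
  endloop
 endfacet
 facet normal -0.187 0.482 0.856
  outer loop
   vertex 0.7 2.6 3.4
   vertex 3.1 3.0 3.7
   vertex 1.7 3.7 3.0
  endloop
 endfacet
 facet normal -0.143 0.122 0.982
  outer loop
   vertex 0.7 2.6 3.4
   vertex 3.2 0.7 4.0
   vertex 3.1 3.0 3.7
  endloop
 endfacet
 facet normal -0.042 -0.905 -0.424
  outer loop
   vertex 1.8 1.0 3.5
   vertex 0.6 1.9 1.7
   vertex 3.2 0.7 4.0
  endloop
 endfacet
 facet normal -0.802 -0.535 0.267
  outer loop
   vertex 1.8 1.0 3.5
   vertex 0.7 2.6 3.4
   vertex 0.6 1.9 1.7
  endloop
 endfacet
 facet normal -0.367 -0.195 0.910
  outer loop
   vertex 1.8 1.0 3.5
   vertex 3.2 0.7 4.0
   vertex 0.7 2.6 3.4
  endloop
 endfacet
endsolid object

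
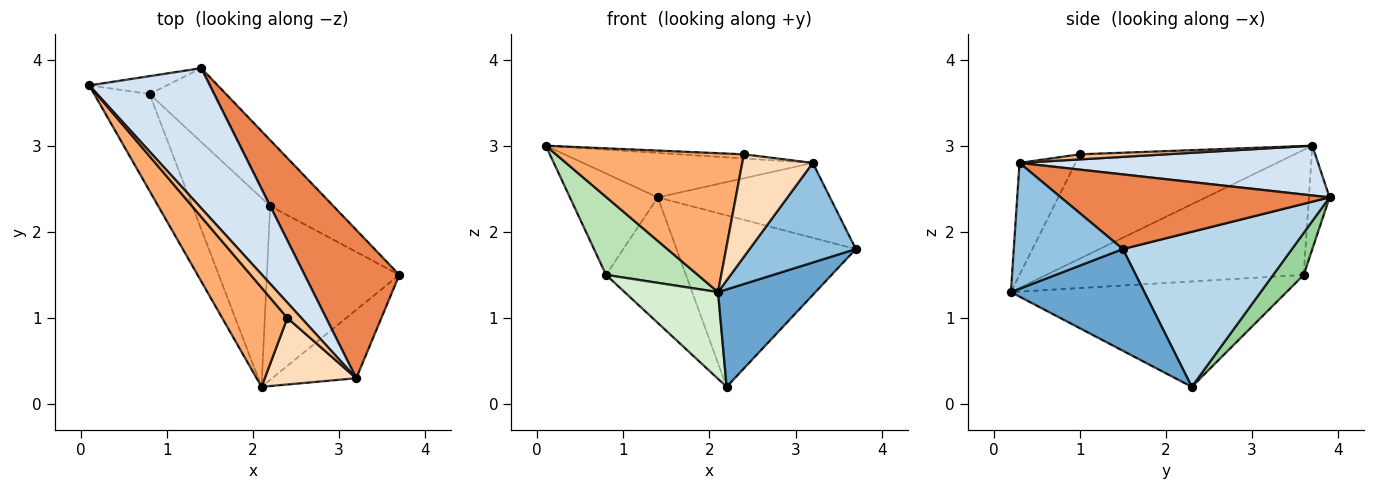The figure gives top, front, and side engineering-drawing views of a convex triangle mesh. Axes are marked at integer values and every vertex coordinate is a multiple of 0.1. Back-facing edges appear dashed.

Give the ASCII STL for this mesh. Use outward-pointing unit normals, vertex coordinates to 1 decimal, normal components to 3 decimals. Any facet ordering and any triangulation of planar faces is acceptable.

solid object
 facet normal 0.557 -0.406 -0.725
  outer loop
   vertex 2.2 2.3 0.2
   vertex 3.7 1.5 1.8
   vertex 2.1 0.2 1.3
  endloop
 endfacet
 facet normal 0.646 -0.629 -0.432
  outer loop
   vertex 3.2 0.3 2.8
   vertex 2.1 0.2 1.3
   vertex 3.7 1.5 1.8
  endloop
 endfacet
 facet normal 0.661 0.701 -0.269
  outer loop
   vertex 1.4 3.9 2.4
   vertex 3.7 1.5 1.8
   vertex 2.2 2.3 0.2
  endloop
 endfacet
 facet normal 0.366 0.282 0.887
  outer loop
   vertex 1.4 3.9 2.4
   vertex 0.1 3.7 3.0
   vertex 3.2 0.3 2.8
  endloop
 endfacet
 facet normal 0.575 0.369 0.730
  outer loop
   vertex 1.4 3.9 2.4
   vertex 3.2 0.3 2.8
   vertex 3.7 1.5 1.8
  endloop
 endfacet
 facet normal -0.681 -0.596 0.426
  outer loop
   vertex 2.4 1.0 2.9
   vertex 0.1 3.7 3.0
   vertex 2.1 0.2 1.3
  endloop
 endfacet
 facet normal 0.331 0.248 0.910
  outer loop
   vertex 2.4 1.0 2.9
   vertex 3.2 0.3 2.8
   vertex 0.1 3.7 3.0
  endloop
 endfacet
 facet normal -0.554 -0.698 0.453
  outer loop
   vertex 2.4 1.0 2.9
   vertex 2.1 0.2 1.3
   vertex 3.2 0.3 2.8
  endloop
 endfacet
 facet normal -0.226 0.959 -0.169
  outer loop
   vertex 0.8 3.6 1.5
   vertex 0.1 3.7 3.0
   vertex 1.4 3.9 2.4
  endloop
 endfacet
 facet normal 0.313 0.819 -0.482
  outer loop
   vertex 0.8 3.6 1.5
   vertex 1.4 3.9 2.4
   vertex 2.2 2.3 0.2
  endloop
 endfacet
 facet normal -0.869 -0.310 -0.385
  outer loop
   vertex 0.8 3.6 1.5
   vertex 2.1 0.2 1.3
   vertex 0.1 3.7 3.0
  endloop
 endfacet
 facet normal -0.776 -0.263 -0.573
  outer loop
   vertex 0.8 3.6 1.5
   vertex 2.2 2.3 0.2
   vertex 2.1 0.2 1.3
  endloop
 endfacet
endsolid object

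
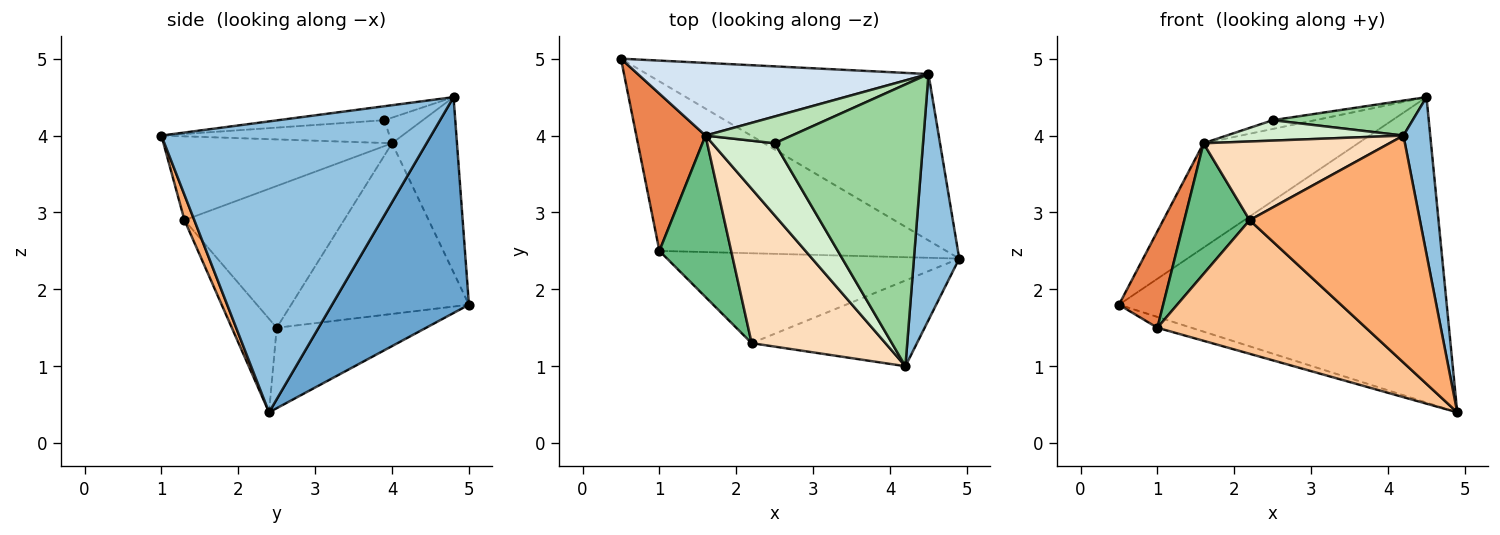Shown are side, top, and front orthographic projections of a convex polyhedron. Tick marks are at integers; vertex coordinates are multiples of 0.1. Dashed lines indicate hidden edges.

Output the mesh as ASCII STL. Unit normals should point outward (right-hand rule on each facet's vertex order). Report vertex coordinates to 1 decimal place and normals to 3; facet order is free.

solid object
 facet normal 0.344 0.825 -0.449
  outer loop
   vertex 4.5 4.8 4.5
   vertex 4.9 2.4 0.4
   vertex 0.5 5.0 1.8
  endloop
 endfacet
 facet normal 0.983 -0.098 0.153
  outer loop
   vertex 4.2 1.0 4.0
   vertex 4.9 2.4 0.4
   vertex 4.5 4.8 4.5
  endloop
 endfacet
 facet normal -0.269 0.061 -0.961
  outer loop
   vertex 1.0 2.5 1.5
   vertex 0.5 5.0 1.8
   vertex 4.9 2.4 0.4
  endloop
 endfacet
 facet normal -0.326 0.776 0.540
  outer loop
   vertex 1.6 4.0 3.9
   vertex 4.5 4.8 4.5
   vertex 0.5 5.0 1.8
  endloop
 endfacet
 facet normal -0.903 -0.225 0.366
  outer loop
   vertex 1.6 4.0 3.9
   vertex 0.5 5.0 1.8
   vertex 1.0 2.5 1.5
  endloop
 endfacet
 facet normal 0.054 -0.934 -0.353
  outer loop
   vertex 2.2 1.3 2.9
   vertex 4.9 2.4 0.4
   vertex 4.2 1.0 4.0
  endloop
 endfacet
 facet normal -0.176 -0.817 -0.549
  outer loop
   vertex 2.2 1.3 2.9
   vertex 1.0 2.5 1.5
   vertex 4.9 2.4 0.4
  endloop
 endfacet
 facet normal -0.487 -0.396 0.778
  outer loop
   vertex 2.2 1.3 2.9
   vertex 4.2 1.0 4.0
   vertex 1.6 4.0 3.9
  endloop
 endfacet
 facet normal -0.838 -0.343 0.424
  outer loop
   vertex 2.2 1.3 2.9
   vertex 1.6 4.0 3.9
   vertex 1.0 2.5 1.5
  endloop
 endfacet
 facet normal -0.093 -0.123 0.988
  outer loop
   vertex 2.5 3.9 4.2
   vertex 4.2 1.0 4.0
   vertex 4.5 4.8 4.5
  endloop
 endfacet
 facet normal -0.272 0.299 0.915
  outer loop
   vertex 2.5 3.9 4.2
   vertex 4.5 4.8 4.5
   vertex 1.6 4.0 3.9
  endloop
 endfacet
 facet normal -0.331 -0.257 0.908
  outer loop
   vertex 2.5 3.9 4.2
   vertex 1.6 4.0 3.9
   vertex 4.2 1.0 4.0
  endloop
 endfacet
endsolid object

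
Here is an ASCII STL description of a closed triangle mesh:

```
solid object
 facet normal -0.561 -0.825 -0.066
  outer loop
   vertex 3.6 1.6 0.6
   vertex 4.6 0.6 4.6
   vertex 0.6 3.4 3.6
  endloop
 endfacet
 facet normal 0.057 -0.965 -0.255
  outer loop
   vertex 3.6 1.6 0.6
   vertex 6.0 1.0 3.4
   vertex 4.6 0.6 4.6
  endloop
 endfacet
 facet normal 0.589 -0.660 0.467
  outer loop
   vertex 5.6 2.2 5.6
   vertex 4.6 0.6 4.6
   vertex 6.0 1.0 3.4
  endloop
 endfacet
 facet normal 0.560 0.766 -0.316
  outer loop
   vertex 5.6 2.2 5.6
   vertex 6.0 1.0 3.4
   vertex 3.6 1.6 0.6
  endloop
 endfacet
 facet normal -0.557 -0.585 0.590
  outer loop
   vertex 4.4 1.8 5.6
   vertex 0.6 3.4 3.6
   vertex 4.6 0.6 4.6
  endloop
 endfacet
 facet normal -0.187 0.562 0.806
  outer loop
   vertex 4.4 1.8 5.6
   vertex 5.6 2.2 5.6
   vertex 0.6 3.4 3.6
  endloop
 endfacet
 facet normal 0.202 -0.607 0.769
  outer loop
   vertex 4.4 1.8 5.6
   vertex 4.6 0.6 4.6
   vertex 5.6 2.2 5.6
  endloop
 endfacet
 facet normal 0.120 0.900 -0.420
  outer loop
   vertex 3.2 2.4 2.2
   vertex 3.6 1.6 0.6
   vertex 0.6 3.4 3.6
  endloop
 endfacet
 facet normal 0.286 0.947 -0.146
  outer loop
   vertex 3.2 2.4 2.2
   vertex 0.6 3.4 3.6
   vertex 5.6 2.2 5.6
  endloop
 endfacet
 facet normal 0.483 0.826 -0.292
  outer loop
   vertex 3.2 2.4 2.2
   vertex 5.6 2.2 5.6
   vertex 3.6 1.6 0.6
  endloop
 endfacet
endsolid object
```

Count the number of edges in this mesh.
15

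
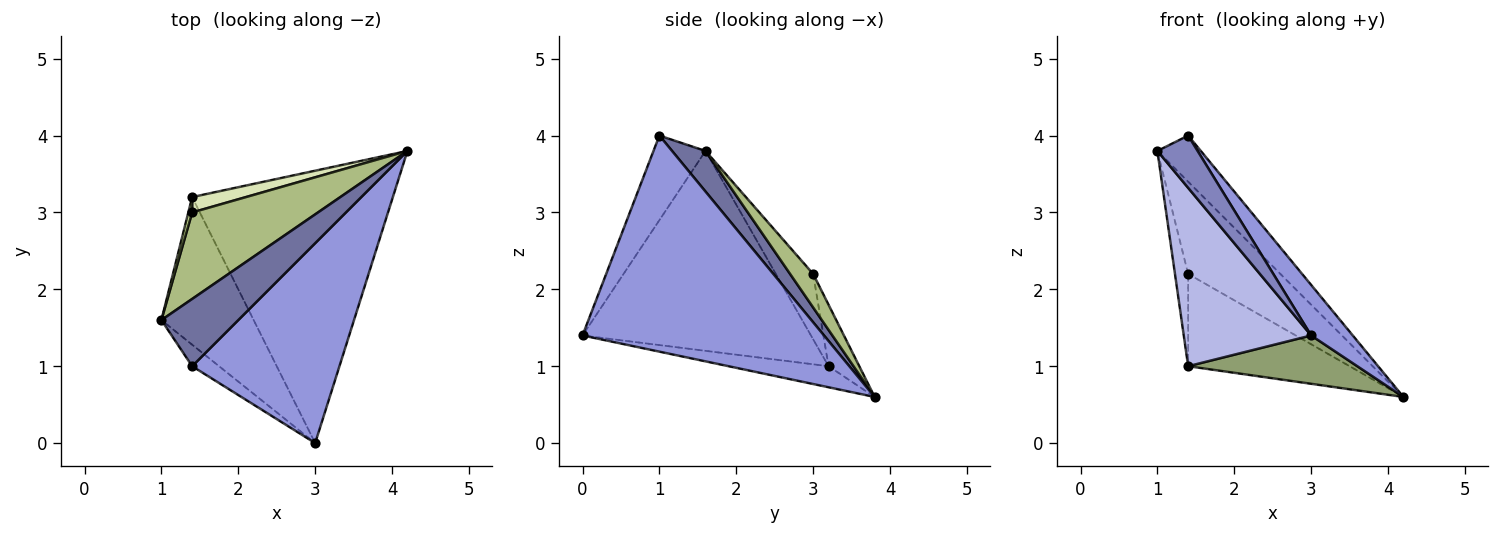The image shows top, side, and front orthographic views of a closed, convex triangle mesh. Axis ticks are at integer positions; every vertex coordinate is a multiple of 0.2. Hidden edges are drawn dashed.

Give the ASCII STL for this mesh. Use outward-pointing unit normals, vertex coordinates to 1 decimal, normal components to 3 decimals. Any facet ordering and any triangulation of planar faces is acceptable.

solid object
 facet normal 0.400 0.518 0.756
  outer loop
   vertex 1.4 1.0 4.0
   vertex 4.2 3.8 0.6
   vertex 1.0 1.6 3.8
  endloop
 endfacet
 facet normal -0.767 -0.593 -0.244
  outer loop
   vertex 1.4 1.0 4.0
   vertex 1.0 1.6 3.8
   vertex 3.0 0.0 1.4
  endloop
 endfacet
 facet normal 0.818 -0.141 0.558
  outer loop
   vertex 1.4 1.0 4.0
   vertex 3.0 0.0 1.4
   vertex 4.2 3.8 0.6
  endloop
 endfacet
 facet normal -0.810 -0.452 -0.374
  outer loop
   vertex 1.4 3.2 1.0
   vertex 3.0 0.0 1.4
   vertex 1.0 1.6 3.8
  endloop
 endfacet
 facet normal -0.103 -0.174 -0.979
  outer loop
   vertex 1.4 3.2 1.0
   vertex 4.2 3.8 0.6
   vertex 3.0 0.0 1.4
  endloop
 endfacet
 facet normal 0.179 0.718 0.673
  outer loop
   vertex 1.4 3.0 2.2
   vertex 1.0 1.6 3.8
   vertex 4.2 3.8 0.6
  endloop
 endfacet
 facet normal -0.942 0.332 0.055
  outer loop
   vertex 1.4 3.0 2.2
   vertex 1.4 3.2 1.0
   vertex 1.0 1.6 3.8
  endloop
 endfacet
 facet normal -0.185 0.969 0.162
  outer loop
   vertex 1.4 3.0 2.2
   vertex 4.2 3.8 0.6
   vertex 1.4 3.2 1.0
  endloop
 endfacet
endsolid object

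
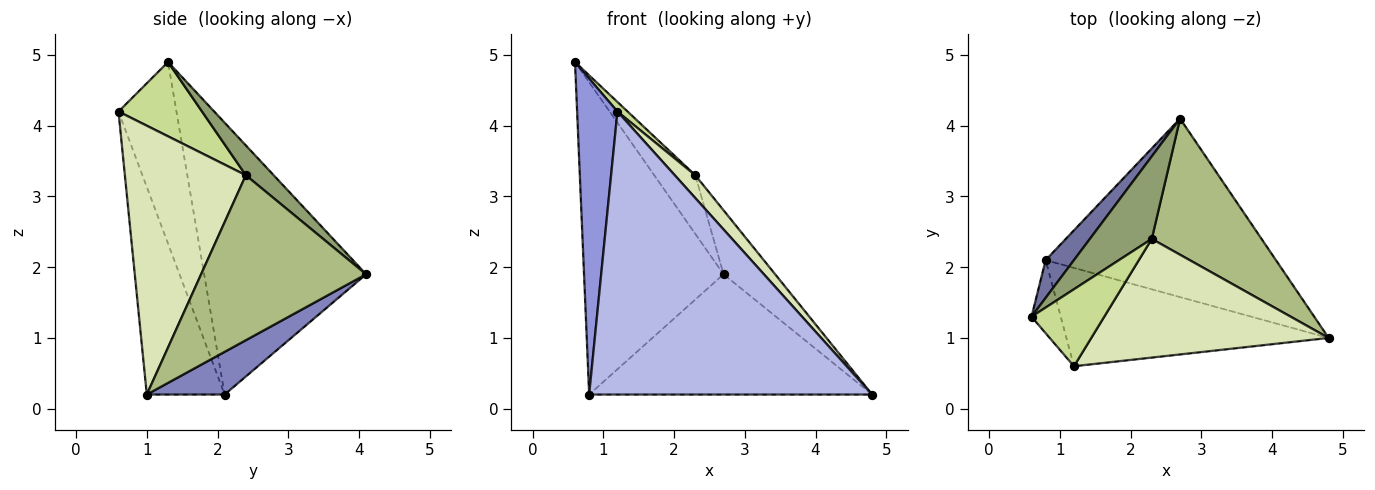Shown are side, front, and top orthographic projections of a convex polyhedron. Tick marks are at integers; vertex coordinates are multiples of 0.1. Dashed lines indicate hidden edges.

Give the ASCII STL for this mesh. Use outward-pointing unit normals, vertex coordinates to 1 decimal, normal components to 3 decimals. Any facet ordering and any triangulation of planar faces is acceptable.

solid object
 facet normal -0.755 0.651 0.079
  outer loop
   vertex 0.8 2.1 0.2
   vertex 0.6 1.3 4.9
   vertex 2.7 4.1 1.9
  endloop
 endfacet
 facet normal 0.152 0.552 -0.820
  outer loop
   vertex 0.8 2.1 0.2
   vertex 2.7 4.1 1.9
   vertex 4.8 1.0 0.2
  endloop
 endfacet
 facet normal -0.814 -0.566 -0.131
  outer loop
   vertex 1.2 0.6 4.2
   vertex 0.6 1.3 4.9
   vertex 0.8 2.1 0.2
  endloop
 endfacet
 facet normal -0.251 -0.914 -0.318
  outer loop
   vertex 1.2 0.6 4.2
   vertex 0.8 2.1 0.2
   vertex 4.8 1.0 0.2
  endloop
 endfacet
 facet normal 0.366 0.539 0.759
  outer loop
   vertex 2.3 2.4 3.3
   vertex 2.7 4.1 1.9
   vertex 0.6 1.3 4.9
  endloop
 endfacet
 facet normal 0.806 0.252 0.536
  outer loop
   vertex 2.3 2.4 3.3
   vertex 4.8 1.0 0.2
   vertex 2.7 4.1 1.9
  endloop
 endfacet
 facet normal 0.712 -0.087 0.697
  outer loop
   vertex 2.3 2.4 3.3
   vertex 0.6 1.3 4.9
   vertex 1.2 0.6 4.2
  endloop
 endfacet
 facet normal 0.744 -0.126 0.657
  outer loop
   vertex 2.3 2.4 3.3
   vertex 1.2 0.6 4.2
   vertex 4.8 1.0 0.2
  endloop
 endfacet
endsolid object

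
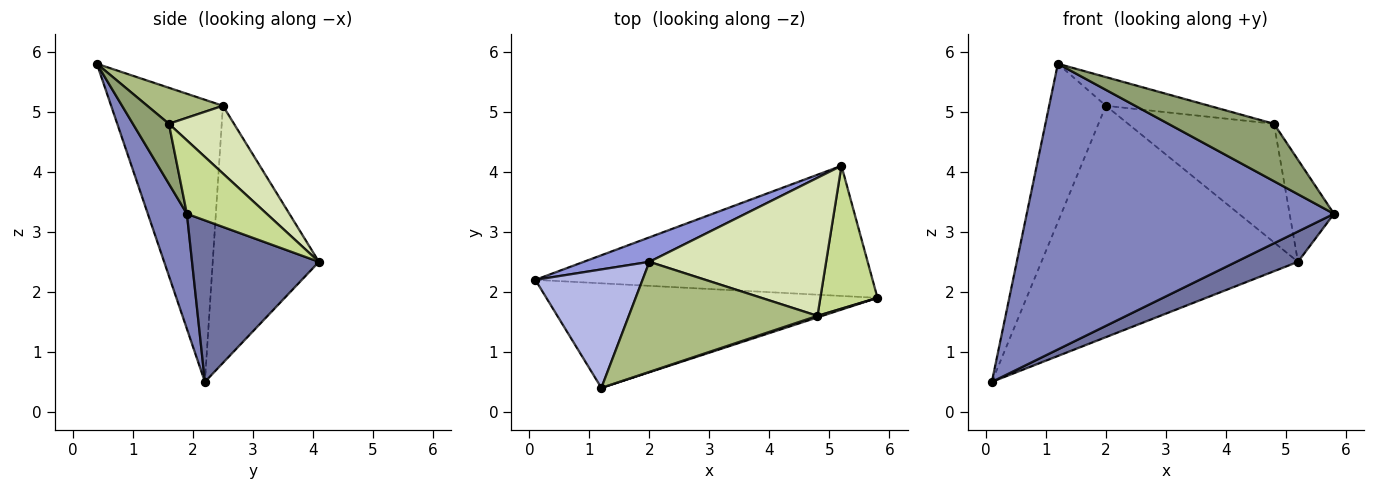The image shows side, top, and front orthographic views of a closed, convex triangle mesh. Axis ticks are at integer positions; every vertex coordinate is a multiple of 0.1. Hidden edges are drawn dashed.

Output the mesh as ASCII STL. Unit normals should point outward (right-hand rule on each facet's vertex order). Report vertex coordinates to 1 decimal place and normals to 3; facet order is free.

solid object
 facet normal 0.423 -0.206 -0.883
  outer loop
   vertex 5.2 4.1 2.5
   vertex 5.8 1.9 3.3
   vertex 0.1 2.2 0.5
  endloop
 endfacet
 facet normal 0.119 -0.932 -0.341
  outer loop
   vertex 1.2 0.4 5.8
   vertex 0.1 2.2 0.5
   vertex 5.8 1.9 3.3
  endloop
 endfacet
 facet normal -0.381 0.920 0.097
  outer loop
   vertex 2.0 2.5 5.1
   vertex 5.2 4.1 2.5
   vertex 0.1 2.2 0.5
  endloop
 endfacet
 facet normal -0.845 0.429 0.321
  outer loop
   vertex 2.0 2.5 5.1
   vertex 0.1 2.2 0.5
   vertex 1.2 0.4 5.8
  endloop
 endfacet
 facet normal 0.323 -0.946 0.026
  outer loop
   vertex 4.8 1.6 4.8
   vertex 1.2 0.4 5.8
   vertex 5.8 1.9 3.3
  endloop
 endfacet
 facet normal 0.182 0.248 0.952
  outer loop
   vertex 4.8 1.6 4.8
   vertex 2.0 2.5 5.1
   vertex 1.2 0.4 5.8
  endloop
 endfacet
 facet normal 0.723 0.402 0.562
  outer loop
   vertex 4.8 1.6 4.8
   vertex 5.8 1.9 3.3
   vertex 5.2 4.1 2.5
  endloop
 endfacet
 facet normal 0.279 0.626 0.729
  outer loop
   vertex 4.8 1.6 4.8
   vertex 5.2 4.1 2.5
   vertex 2.0 2.5 5.1
  endloop
 endfacet
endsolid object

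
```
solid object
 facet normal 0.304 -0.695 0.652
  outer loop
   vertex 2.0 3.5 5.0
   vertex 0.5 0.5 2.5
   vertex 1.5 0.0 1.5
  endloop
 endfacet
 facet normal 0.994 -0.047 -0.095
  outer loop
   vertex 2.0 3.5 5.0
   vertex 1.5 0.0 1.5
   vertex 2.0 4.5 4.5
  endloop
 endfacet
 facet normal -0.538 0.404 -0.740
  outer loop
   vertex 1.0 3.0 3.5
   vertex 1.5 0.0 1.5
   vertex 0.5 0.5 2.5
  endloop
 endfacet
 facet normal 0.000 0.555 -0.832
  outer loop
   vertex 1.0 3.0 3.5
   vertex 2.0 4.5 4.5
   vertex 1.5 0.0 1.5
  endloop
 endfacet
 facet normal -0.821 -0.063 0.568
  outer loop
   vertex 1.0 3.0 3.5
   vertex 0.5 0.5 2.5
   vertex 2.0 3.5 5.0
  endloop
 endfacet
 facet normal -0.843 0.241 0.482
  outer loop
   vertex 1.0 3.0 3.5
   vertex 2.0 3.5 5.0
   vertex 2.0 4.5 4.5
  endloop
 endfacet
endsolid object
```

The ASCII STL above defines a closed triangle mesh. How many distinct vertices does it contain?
5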